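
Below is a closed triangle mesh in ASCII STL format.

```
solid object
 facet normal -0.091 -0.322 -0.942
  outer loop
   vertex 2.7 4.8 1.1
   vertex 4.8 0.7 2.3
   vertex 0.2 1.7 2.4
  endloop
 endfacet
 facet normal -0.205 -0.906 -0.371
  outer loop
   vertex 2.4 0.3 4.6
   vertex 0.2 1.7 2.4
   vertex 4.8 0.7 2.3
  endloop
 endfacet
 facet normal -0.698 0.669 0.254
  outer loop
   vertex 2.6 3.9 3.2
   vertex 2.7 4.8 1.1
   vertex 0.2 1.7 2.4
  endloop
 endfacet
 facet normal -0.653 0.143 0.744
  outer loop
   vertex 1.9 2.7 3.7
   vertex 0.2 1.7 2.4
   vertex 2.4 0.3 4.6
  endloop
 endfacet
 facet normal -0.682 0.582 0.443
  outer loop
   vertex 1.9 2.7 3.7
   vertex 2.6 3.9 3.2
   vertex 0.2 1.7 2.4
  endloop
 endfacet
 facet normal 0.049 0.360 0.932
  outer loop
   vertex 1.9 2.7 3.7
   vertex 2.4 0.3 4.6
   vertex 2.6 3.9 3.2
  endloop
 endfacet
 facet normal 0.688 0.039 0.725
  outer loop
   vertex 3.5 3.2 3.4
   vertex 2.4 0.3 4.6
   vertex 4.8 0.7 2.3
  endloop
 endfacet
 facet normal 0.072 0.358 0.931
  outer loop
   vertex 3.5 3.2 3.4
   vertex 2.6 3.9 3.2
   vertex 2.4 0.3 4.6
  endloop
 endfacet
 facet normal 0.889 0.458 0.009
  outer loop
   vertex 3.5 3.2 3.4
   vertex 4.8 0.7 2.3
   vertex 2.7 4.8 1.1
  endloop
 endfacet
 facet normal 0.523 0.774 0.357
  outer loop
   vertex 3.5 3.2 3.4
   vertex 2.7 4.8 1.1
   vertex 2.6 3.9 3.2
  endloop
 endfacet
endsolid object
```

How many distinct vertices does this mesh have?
7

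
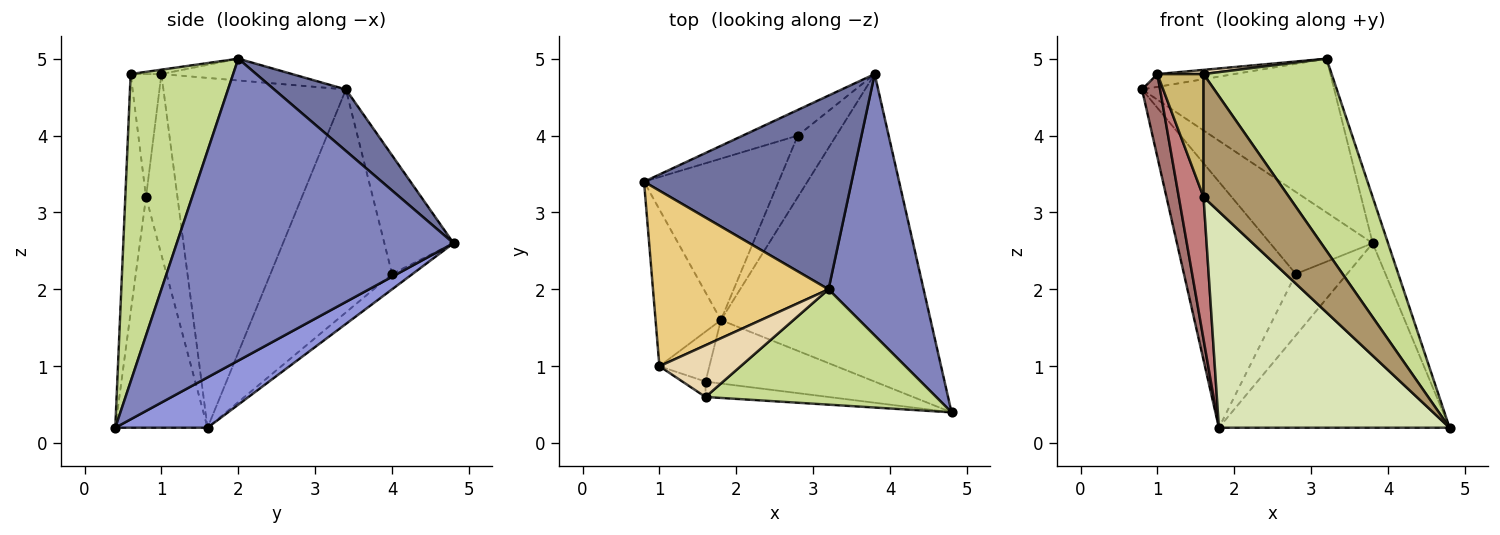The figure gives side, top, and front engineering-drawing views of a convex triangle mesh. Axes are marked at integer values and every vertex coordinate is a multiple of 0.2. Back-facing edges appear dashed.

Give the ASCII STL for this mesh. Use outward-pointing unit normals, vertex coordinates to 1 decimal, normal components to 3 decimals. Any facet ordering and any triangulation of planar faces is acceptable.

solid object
 facet normal 0.226 0.606 0.763
  outer loop
   vertex 3.2 2.0 5.0
   vertex 3.8 4.8 2.6
   vertex 0.8 3.4 4.6
  endloop
 endfacet
 facet normal 0.953 0.053 0.300
  outer loop
   vertex 3.2 2.0 5.0
   vertex 4.8 0.4 0.2
   vertex 3.8 4.8 2.6
  endloop
 endfacet
 facet normal 0.202 0.504 -0.840
  outer loop
   vertex 1.8 1.6 0.2
   vertex 3.8 4.8 2.6
   vertex 4.8 0.4 0.2
  endloop
 endfacet
 facet normal -0.542 0.802 -0.251
  outer loop
   vertex 2.8 4.0 2.2
   vertex 0.8 3.4 4.6
   vertex 3.8 4.8 2.6
  endloop
 endfacet
 facet normal -0.673 0.619 -0.406
  outer loop
   vertex 2.8 4.0 2.2
   vertex 1.8 1.6 0.2
   vertex 0.8 3.4 4.6
  endloop
 endfacet
 facet normal -0.272 0.680 -0.680
  outer loop
   vertex 2.8 4.0 2.2
   vertex 3.8 4.8 2.6
   vertex 1.8 1.6 0.2
  endloop
 endfacet
 facet normal 0.566 -0.707 0.424
  outer loop
   vertex 1.6 0.6 4.8
   vertex 4.8 0.4 0.2
   vertex 3.2 2.0 5.0
  endloop
 endfacet
 facet normal -0.358 -0.896 -0.263
  outer loop
   vertex 1.6 0.8 3.2
   vertex 1.8 1.6 0.2
   vertex 4.8 0.4 0.2
  endloop
 endfacet
 facet normal -0.234 -0.965 -0.121
  outer loop
   vertex 1.6 0.8 3.2
   vertex 4.8 0.4 0.2
   vertex 1.6 0.6 4.8
  endloop
 endfacet
 facet normal -0.552 -0.828 -0.103
  outer loop
   vertex 1.0 1.0 4.8
   vertex 1.6 0.8 3.2
   vertex 1.6 0.6 4.8
  endloop
 endfacet
 facet normal -0.123 0.072 0.990
  outer loop
   vertex 1.0 1.0 4.8
   vertex 3.2 2.0 5.0
   vertex 0.8 3.4 4.6
  endloop
 endfacet
 facet normal -0.054 -0.081 0.995
  outer loop
   vertex 1.0 1.0 4.8
   vertex 1.6 0.6 4.8
   vertex 3.2 2.0 5.0
  endloop
 endfacet
 facet normal -0.978 -0.097 -0.183
  outer loop
   vertex 1.0 1.0 4.8
   vertex 0.8 3.4 4.6
   vertex 1.8 1.6 0.2
  endloop
 endfacet
 facet normal -0.768 -0.604 -0.212
  outer loop
   vertex 1.0 1.0 4.8
   vertex 1.8 1.6 0.2
   vertex 1.6 0.8 3.2
  endloop
 endfacet
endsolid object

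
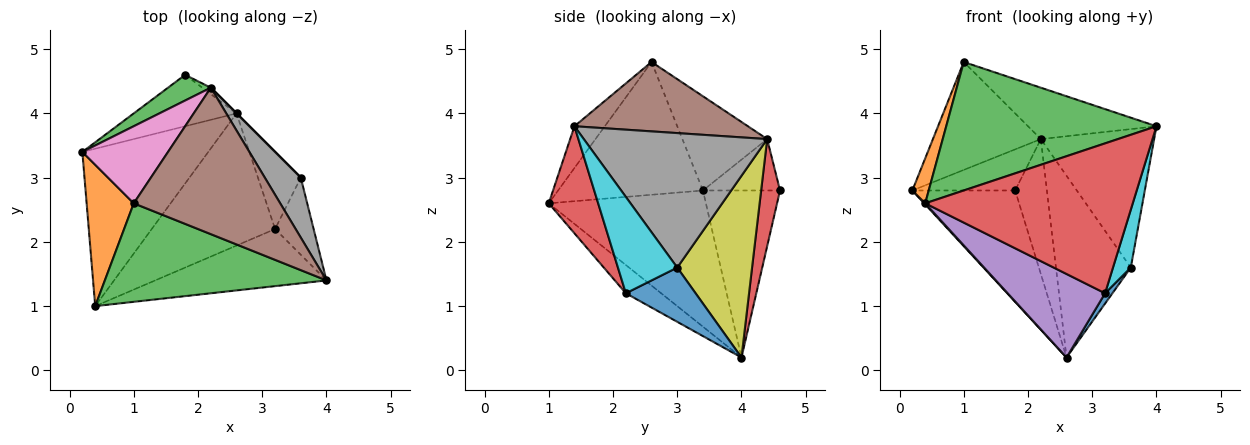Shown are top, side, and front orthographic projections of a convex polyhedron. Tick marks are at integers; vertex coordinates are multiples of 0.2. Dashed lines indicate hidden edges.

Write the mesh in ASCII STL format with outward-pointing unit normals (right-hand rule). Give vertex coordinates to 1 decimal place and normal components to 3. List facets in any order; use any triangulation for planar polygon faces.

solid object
 facet normal -0.734 -0.005 -0.679
  outer loop
   vertex 2.6 4.0 0.2
   vertex 0.4 1.0 2.6
   vertex 0.2 3.4 2.8
  endloop
 endfacet
 facet normal -0.937 -0.106 0.333
  outer loop
   vertex 1.0 2.6 4.8
   vertex 0.2 3.4 2.8
   vertex 0.4 1.0 2.6
  endloop
 endfacet
 facet normal -0.114 -0.788 0.604
  outer loop
   vertex 1.0 2.6 4.8
   vertex 0.4 1.0 2.6
   vertex 4.0 1.4 3.8
  endloop
 endfacet
 facet normal 0.217 -0.912 -0.347
  outer loop
   vertex 3.2 2.2 1.2
   vertex 4.0 1.4 3.8
   vertex 0.4 1.0 2.6
  endloop
 endfacet
 facet normal -0.190 -0.524 -0.830
  outer loop
   vertex 3.2 2.2 1.2
   vertex 0.4 1.0 2.6
   vertex 2.6 4.0 0.2
  endloop
 endfacet
 facet normal 0.408 0.302 0.861
  outer loop
   vertex 2.2 4.4 3.6
   vertex 1.0 2.6 4.8
   vertex 4.0 1.4 3.8
  endloop
 endfacet
 facet normal -0.539 0.686 0.490
  outer loop
   vertex 2.2 4.4 3.6
   vertex 0.2 3.4 2.8
   vertex 1.0 2.6 4.8
  endloop
 endfacet
 facet normal 0.830 0.513 0.222
  outer loop
   vertex 3.6 3.0 1.6
   vertex 2.2 4.4 3.6
   vertex 4.0 1.4 3.8
  endloop
 endfacet
 facet normal 0.707 0.707 0.000
  outer loop
   vertex 3.6 3.0 1.6
   vertex 2.6 4.0 0.2
   vertex 2.2 4.4 3.6
  endloop
 endfacet
 facet normal 0.894 -0.268 -0.358
  outer loop
   vertex 3.6 3.0 1.6
   vertex 4.0 1.4 3.8
   vertex 3.2 2.2 1.2
  endloop
 endfacet
 facet normal 0.782 -0.082 -0.618
  outer loop
   vertex 3.6 3.0 1.6
   vertex 3.2 2.2 1.2
   vertex 2.6 4.0 0.2
  endloop
 endfacet
 facet normal -0.563 0.750 -0.346
  outer loop
   vertex 1.8 4.6 2.8
   vertex 2.6 4.0 0.2
   vertex 0.2 3.4 2.8
  endloop
 endfacet
 facet normal -0.537 0.716 0.447
  outer loop
   vertex 1.8 4.6 2.8
   vertex 0.2 3.4 2.8
   vertex 2.2 4.4 3.6
  endloop
 endfacet
 facet normal 0.511 0.859 -0.041
  outer loop
   vertex 1.8 4.6 2.8
   vertex 2.2 4.4 3.6
   vertex 2.6 4.0 0.2
  endloop
 endfacet
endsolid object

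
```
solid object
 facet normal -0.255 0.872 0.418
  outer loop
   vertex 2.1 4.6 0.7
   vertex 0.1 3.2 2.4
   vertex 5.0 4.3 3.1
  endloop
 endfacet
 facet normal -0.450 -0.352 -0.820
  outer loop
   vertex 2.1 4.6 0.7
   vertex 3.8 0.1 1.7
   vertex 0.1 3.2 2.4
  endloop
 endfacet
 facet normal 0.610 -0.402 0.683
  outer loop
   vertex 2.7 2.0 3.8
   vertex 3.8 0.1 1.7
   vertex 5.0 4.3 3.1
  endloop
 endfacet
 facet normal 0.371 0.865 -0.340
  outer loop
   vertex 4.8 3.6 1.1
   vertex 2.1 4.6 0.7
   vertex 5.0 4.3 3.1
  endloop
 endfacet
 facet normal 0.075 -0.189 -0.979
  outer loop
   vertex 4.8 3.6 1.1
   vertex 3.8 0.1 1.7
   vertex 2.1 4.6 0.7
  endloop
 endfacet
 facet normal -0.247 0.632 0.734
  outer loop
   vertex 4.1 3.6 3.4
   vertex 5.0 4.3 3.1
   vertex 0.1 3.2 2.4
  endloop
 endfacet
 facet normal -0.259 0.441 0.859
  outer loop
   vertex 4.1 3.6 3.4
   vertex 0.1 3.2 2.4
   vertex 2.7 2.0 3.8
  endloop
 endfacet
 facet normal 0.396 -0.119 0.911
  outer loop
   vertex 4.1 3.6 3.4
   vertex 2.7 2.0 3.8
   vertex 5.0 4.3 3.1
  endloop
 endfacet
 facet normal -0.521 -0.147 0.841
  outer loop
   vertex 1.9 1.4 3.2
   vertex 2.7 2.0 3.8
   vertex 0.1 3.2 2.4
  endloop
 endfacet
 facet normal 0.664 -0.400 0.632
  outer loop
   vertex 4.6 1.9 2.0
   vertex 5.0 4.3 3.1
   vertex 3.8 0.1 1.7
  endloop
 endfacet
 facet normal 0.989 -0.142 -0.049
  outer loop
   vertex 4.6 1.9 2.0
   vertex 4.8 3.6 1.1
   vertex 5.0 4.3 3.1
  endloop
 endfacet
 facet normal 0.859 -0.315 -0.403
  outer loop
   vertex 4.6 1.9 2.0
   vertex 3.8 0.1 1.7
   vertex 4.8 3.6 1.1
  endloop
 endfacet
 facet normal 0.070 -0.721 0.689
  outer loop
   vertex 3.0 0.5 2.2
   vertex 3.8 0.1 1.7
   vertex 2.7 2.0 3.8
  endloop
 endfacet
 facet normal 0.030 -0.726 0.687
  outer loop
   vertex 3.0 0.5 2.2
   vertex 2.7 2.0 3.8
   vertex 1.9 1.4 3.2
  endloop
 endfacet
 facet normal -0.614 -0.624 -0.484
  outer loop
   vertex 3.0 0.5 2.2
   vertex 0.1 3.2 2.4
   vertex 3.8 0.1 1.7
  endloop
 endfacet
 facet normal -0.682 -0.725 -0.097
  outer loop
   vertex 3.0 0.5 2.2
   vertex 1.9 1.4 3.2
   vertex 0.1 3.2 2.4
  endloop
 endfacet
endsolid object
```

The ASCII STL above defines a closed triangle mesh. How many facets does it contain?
16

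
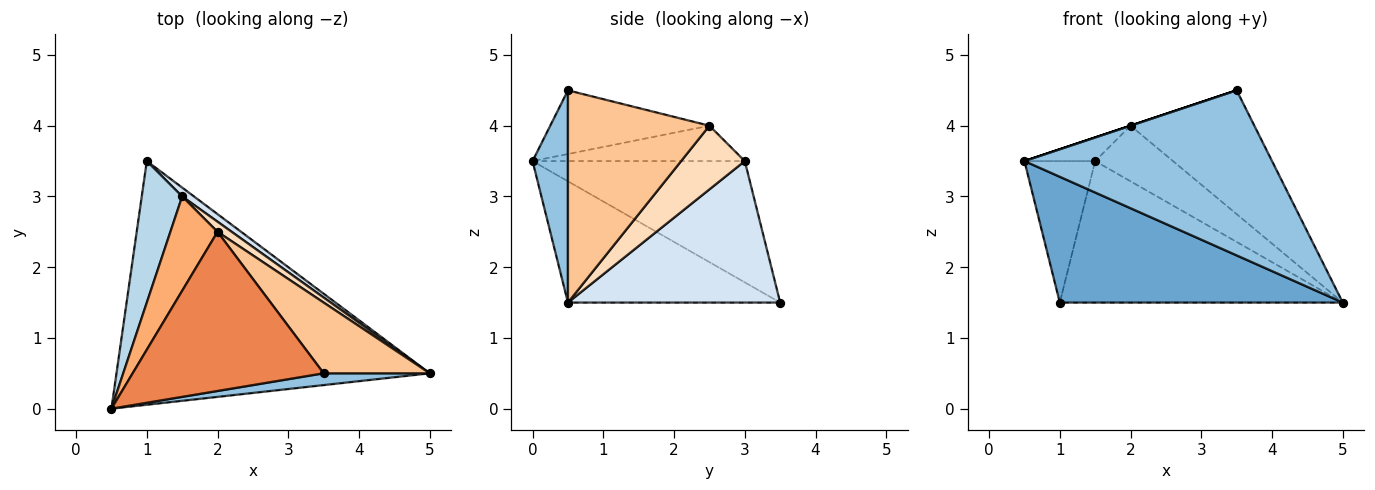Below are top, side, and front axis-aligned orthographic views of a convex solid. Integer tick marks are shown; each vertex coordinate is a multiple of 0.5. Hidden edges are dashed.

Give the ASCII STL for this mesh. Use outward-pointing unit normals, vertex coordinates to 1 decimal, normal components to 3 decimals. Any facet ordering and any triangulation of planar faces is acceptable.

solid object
 facet normal -0.325 -0.434 -0.840
  outer loop
   vertex 1.0 3.5 1.5
   vertex 5.0 0.5 1.5
   vertex 0.5 0.0 3.5
  endloop
 endfacet
 facet normal 0.141 -0.987 0.071
  outer loop
   vertex 3.5 0.5 4.5
   vertex 0.5 0.0 3.5
   vertex 5.0 0.5 1.5
  endloop
 endfacet
 facet normal -0.905 0.302 0.302
  outer loop
   vertex 1.5 3.0 3.5
   vertex 1.0 3.5 1.5
   vertex 0.5 0.0 3.5
  endloop
 endfacet
 facet normal 0.599 0.799 0.050
  outer loop
   vertex 1.5 3.0 3.5
   vertex 5.0 0.5 1.5
   vertex 1.0 3.5 1.5
  endloop
 endfacet
 facet normal -0.316 0.000 0.949
  outer loop
   vertex 2.0 2.5 4.0
   vertex 0.5 0.0 3.5
   vertex 3.5 0.5 4.5
  endloop
 endfacet
 facet normal -0.588 0.196 0.784
  outer loop
   vertex 2.0 2.5 4.0
   vertex 1.5 3.0 3.5
   vertex 0.5 0.0 3.5
  endloop
 endfacet
 facet normal 0.704 0.616 0.352
  outer loop
   vertex 2.0 2.5 4.0
   vertex 3.5 0.5 4.5
   vertex 5.0 0.5 1.5
  endloop
 endfacet
 facet normal 0.627 0.766 0.139
  outer loop
   vertex 2.0 2.5 4.0
   vertex 5.0 0.5 1.5
   vertex 1.5 3.0 3.5
  endloop
 endfacet
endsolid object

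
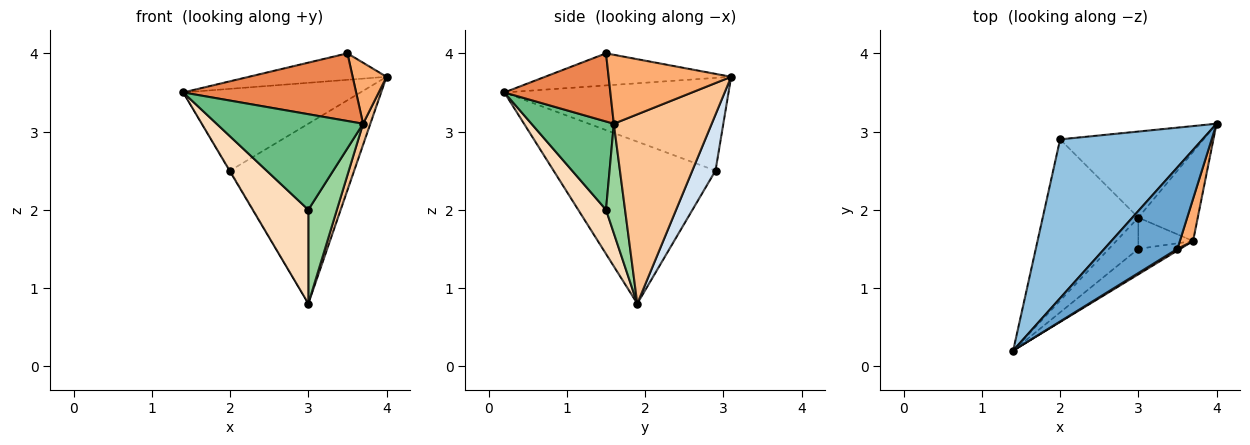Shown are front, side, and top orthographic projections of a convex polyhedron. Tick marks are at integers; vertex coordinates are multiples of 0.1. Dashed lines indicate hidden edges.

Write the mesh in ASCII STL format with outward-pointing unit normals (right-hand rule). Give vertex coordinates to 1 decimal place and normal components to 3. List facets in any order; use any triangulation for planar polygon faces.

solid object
 facet normal -0.385 0.285 0.878
  outer loop
   vertex 3.5 1.5 4.0
   vertex 4.0 3.1 3.7
   vertex 1.4 0.2 3.5
  endloop
 endfacet
 facet normal -0.501 0.396 0.769
  outer loop
   vertex 2.0 2.9 2.5
   vertex 1.4 0.2 3.5
   vertex 4.0 3.1 3.7
  endloop
 endfacet
 facet normal -0.861 0.003 -0.508
  outer loop
   vertex 2.0 2.9 2.5
   vertex 3.0 1.9 0.8
   vertex 1.4 0.2 3.5
  endloop
 endfacet
 facet normal 0.166 0.890 -0.425
  outer loop
   vertex 2.0 2.9 2.5
   vertex 4.0 3.1 3.7
   vertex 3.0 1.9 0.8
  endloop
 endfacet
 facet normal 0.523 -0.852 0.021
  outer loop
   vertex 3.7 1.6 3.1
   vertex 3.5 1.5 4.0
   vertex 1.4 0.2 3.5
  endloop
 endfacet
 facet normal 0.948 -0.262 0.181
  outer loop
   vertex 3.7 1.6 3.1
   vertex 4.0 3.1 3.7
   vertex 3.5 1.5 4.0
  endloop
 endfacet
 facet normal 0.952 -0.071 -0.299
  outer loop
   vertex 3.7 1.6 3.1
   vertex 3.0 1.9 0.8
   vertex 4.0 3.1 3.7
  endloop
 endfacet
 facet normal 0.429 -0.857 -0.286
  outer loop
   vertex 3.0 1.5 2.0
   vertex 1.4 0.2 3.5
   vertex 3.0 1.9 0.8
  endloop
 endfacet
 facet normal 0.477 -0.849 -0.227
  outer loop
   vertex 3.0 1.5 2.0
   vertex 3.7 1.6 3.1
   vertex 1.4 0.2 3.5
  endloop
 endfacet
 facet normal 0.535 -0.802 -0.267
  outer loop
   vertex 3.0 1.5 2.0
   vertex 3.0 1.9 0.8
   vertex 3.7 1.6 3.1
  endloop
 endfacet
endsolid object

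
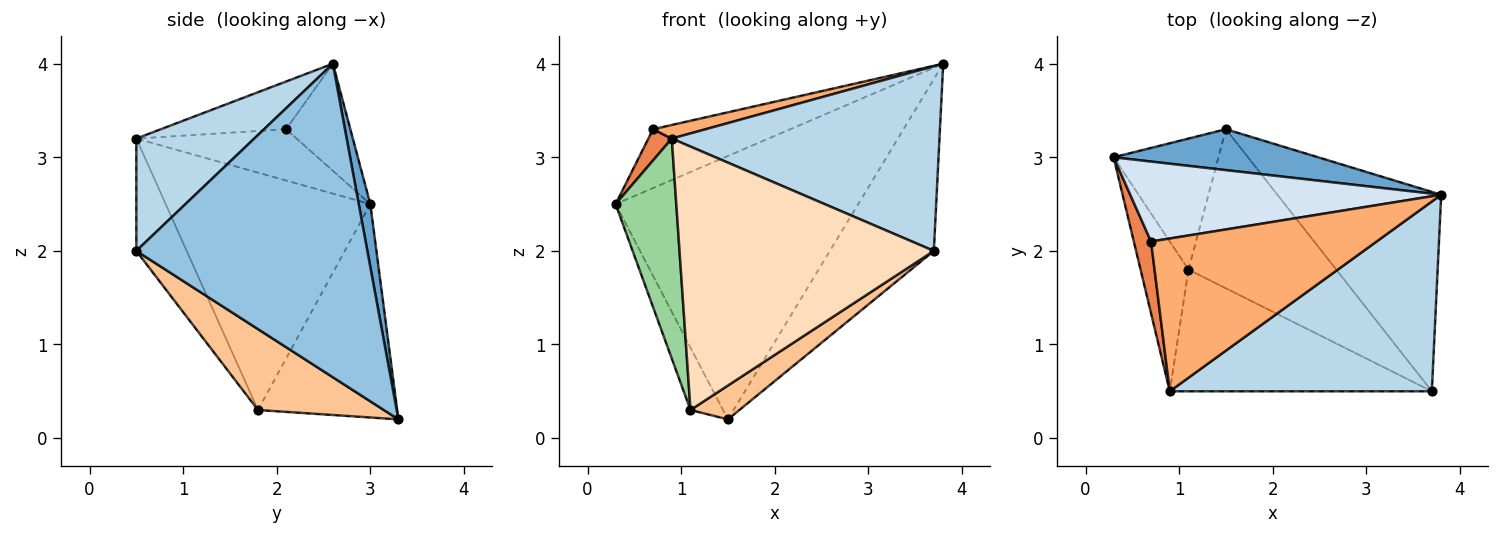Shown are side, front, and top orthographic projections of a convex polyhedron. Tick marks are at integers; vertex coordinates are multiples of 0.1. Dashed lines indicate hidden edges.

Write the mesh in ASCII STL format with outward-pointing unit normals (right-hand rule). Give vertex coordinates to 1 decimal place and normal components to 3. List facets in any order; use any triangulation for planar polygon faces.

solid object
 facet normal 0.047 0.987 0.153
  outer loop
   vertex 1.5 3.3 0.2
   vertex 0.3 3.0 2.5
   vertex 3.8 2.6 4.0
  endloop
 endfacet
 facet normal 0.823 0.370 -0.430
  outer loop
   vertex 1.5 3.3 0.2
   vertex 3.8 2.6 4.0
   vertex 3.7 0.5 2.0
  endloop
 endfacet
 facet normal 0.294 -0.667 0.685
  outer loop
   vertex 0.9 0.5 3.2
   vertex 3.7 0.5 2.0
   vertex 3.8 2.6 4.0
  endloop
 endfacet
 facet normal -0.267 0.571 0.776
  outer loop
   vertex 0.7 2.1 3.3
   vertex 3.8 2.6 4.0
   vertex 0.3 3.0 2.5
  endloop
 endfacet
 facet normal -0.939 -0.137 0.315
  outer loop
   vertex 0.7 2.1 3.3
   vertex 0.3 3.0 2.5
   vertex 0.9 0.5 3.2
  endloop
 endfacet
 facet normal -0.206 -0.087 0.975
  outer loop
   vertex 0.7 2.1 3.3
   vertex 0.9 0.5 3.2
   vertex 3.8 2.6 4.0
  endloop
 endfacet
 facet normal 0.472 -0.183 -0.862
  outer loop
   vertex 1.1 1.8 0.3
   vertex 1.5 3.3 0.2
   vertex 3.7 0.5 2.0
  endloop
 endfacet
 facet normal -0.177 -0.894 -0.413
  outer loop
   vertex 1.1 1.8 0.3
   vertex 3.7 0.5 2.0
   vertex 0.9 0.5 3.2
  endloop
 endfacet
 facet normal -0.878 0.205 -0.431
  outer loop
   vertex 1.1 1.8 0.3
   vertex 0.3 3.0 2.5
   vertex 1.5 3.3 0.2
  endloop
 endfacet
 facet normal -0.941 -0.279 -0.190
  outer loop
   vertex 1.1 1.8 0.3
   vertex 0.9 0.5 3.2
   vertex 0.3 3.0 2.5
  endloop
 endfacet
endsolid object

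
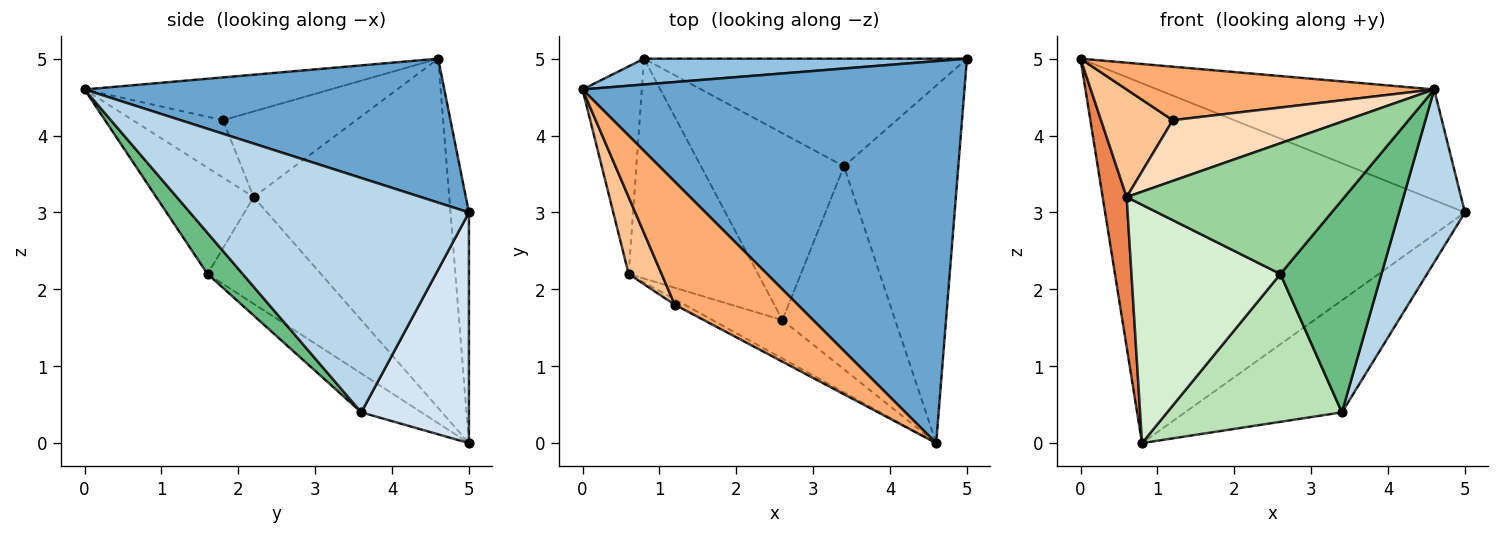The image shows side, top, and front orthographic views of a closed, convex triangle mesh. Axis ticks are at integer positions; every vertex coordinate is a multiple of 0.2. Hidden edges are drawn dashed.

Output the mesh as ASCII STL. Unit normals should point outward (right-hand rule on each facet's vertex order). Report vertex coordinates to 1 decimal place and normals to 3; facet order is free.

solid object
 facet normal 0.340 0.262 0.903
  outer loop
   vertex 4.6 0.0 4.6
   vertex 5.0 5.0 3.0
   vertex 0.0 4.6 5.0
  endloop
 endfacet
 facet normal -0.051 0.996 0.072
  outer loop
   vertex 0.8 5.0 0.0
   vertex 0.0 4.6 5.0
   vertex 5.0 5.0 3.0
  endloop
 endfacet
 facet normal 0.879 -0.208 -0.429
  outer loop
   vertex 3.4 3.6 0.4
   vertex 5.0 5.0 3.0
   vertex 4.6 0.0 4.6
  endloop
 endfacet
 facet normal 0.444 0.646 -0.621
  outer loop
   vertex 3.4 3.6 0.4
   vertex 0.8 5.0 0.0
   vertex 5.0 5.0 3.0
  endloop
 endfacet
 facet normal -0.979 -0.120 -0.166
  outer loop
   vertex 0.6 2.2 3.2
   vertex 0.0 4.6 5.0
   vertex 0.8 5.0 0.0
  endloop
 endfacet
 facet normal -0.304 -0.380 0.874
  outer loop
   vertex 1.2 1.8 4.2
   vertex 4.6 0.0 4.6
   vertex 0.0 4.6 5.0
  endloop
 endfacet
 facet normal -0.834 -0.449 0.321
  outer loop
   vertex 1.2 1.8 4.2
   vertex 0.0 4.6 5.0
   vertex 0.6 2.2 3.2
  endloop
 endfacet
 facet normal -0.459 -0.885 -0.078
  outer loop
   vertex 1.2 1.8 4.2
   vertex 0.6 2.2 3.2
   vertex 4.6 0.0 4.6
  endloop
 endfacet
 facet normal 0.244 -0.701 -0.670
  outer loop
   vertex 2.6 1.6 2.2
   vertex 3.4 3.6 0.4
   vertex 4.6 0.0 4.6
  endloop
 endfacet
 facet normal -0.394 -0.882 -0.259
  outer loop
   vertex 2.6 1.6 2.2
   vertex 4.6 0.0 4.6
   vertex 0.6 2.2 3.2
  endloop
 endfacet
 facet normal -0.209 -0.607 -0.767
  outer loop
   vertex 2.6 1.6 2.2
   vertex 0.8 5.0 0.0
   vertex 3.4 3.6 0.4
  endloop
 endfacet
 facet normal -0.488 -0.641 -0.592
  outer loop
   vertex 2.6 1.6 2.2
   vertex 0.6 2.2 3.2
   vertex 0.8 5.0 0.0
  endloop
 endfacet
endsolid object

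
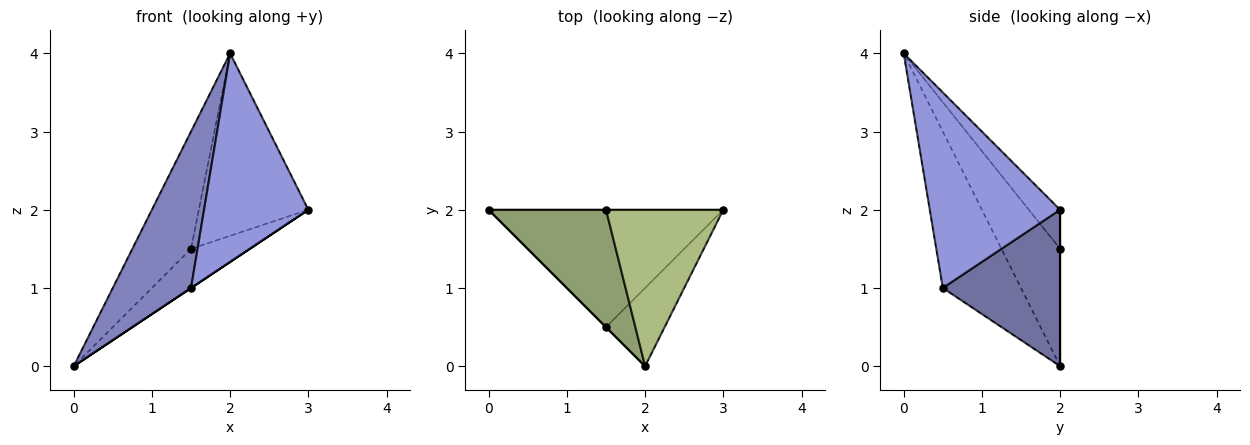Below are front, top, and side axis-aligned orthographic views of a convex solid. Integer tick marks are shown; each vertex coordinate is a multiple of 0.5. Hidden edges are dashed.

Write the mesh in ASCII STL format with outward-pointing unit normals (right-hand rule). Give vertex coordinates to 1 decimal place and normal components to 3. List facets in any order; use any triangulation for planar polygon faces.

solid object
 facet normal 0.555 0.000 -0.832
  outer loop
   vertex 1.5 0.5 1.0
   vertex 0.0 2.0 0.0
   vertex 3.0 2.0 2.0
  endloop
 endfacet
 facet normal -0.707 -0.707 0.000
  outer loop
   vertex 1.5 0.5 1.0
   vertex 2.0 0.0 4.0
   vertex 0.0 2.0 0.0
  endloop
 endfacet
 facet normal 0.760 -0.608 -0.228
  outer loop
   vertex 1.5 0.5 1.0
   vertex 3.0 2.0 2.0
   vertex 2.0 0.0 4.0
  endloop
 endfacet
 facet normal 0.000 1.000 0.000
  outer loop
   vertex 1.5 2.0 1.5
   vertex 3.0 2.0 2.0
   vertex 0.0 2.0 0.0
  endloop
 endfacet
 facet normal -0.577 0.577 0.577
  outer loop
   vertex 1.5 2.0 1.5
   vertex 0.0 2.0 0.0
   vertex 2.0 0.0 4.0
  endloop
 endfacet
 facet normal -0.212 0.742 0.636
  outer loop
   vertex 1.5 2.0 1.5
   vertex 2.0 0.0 4.0
   vertex 3.0 2.0 2.0
  endloop
 endfacet
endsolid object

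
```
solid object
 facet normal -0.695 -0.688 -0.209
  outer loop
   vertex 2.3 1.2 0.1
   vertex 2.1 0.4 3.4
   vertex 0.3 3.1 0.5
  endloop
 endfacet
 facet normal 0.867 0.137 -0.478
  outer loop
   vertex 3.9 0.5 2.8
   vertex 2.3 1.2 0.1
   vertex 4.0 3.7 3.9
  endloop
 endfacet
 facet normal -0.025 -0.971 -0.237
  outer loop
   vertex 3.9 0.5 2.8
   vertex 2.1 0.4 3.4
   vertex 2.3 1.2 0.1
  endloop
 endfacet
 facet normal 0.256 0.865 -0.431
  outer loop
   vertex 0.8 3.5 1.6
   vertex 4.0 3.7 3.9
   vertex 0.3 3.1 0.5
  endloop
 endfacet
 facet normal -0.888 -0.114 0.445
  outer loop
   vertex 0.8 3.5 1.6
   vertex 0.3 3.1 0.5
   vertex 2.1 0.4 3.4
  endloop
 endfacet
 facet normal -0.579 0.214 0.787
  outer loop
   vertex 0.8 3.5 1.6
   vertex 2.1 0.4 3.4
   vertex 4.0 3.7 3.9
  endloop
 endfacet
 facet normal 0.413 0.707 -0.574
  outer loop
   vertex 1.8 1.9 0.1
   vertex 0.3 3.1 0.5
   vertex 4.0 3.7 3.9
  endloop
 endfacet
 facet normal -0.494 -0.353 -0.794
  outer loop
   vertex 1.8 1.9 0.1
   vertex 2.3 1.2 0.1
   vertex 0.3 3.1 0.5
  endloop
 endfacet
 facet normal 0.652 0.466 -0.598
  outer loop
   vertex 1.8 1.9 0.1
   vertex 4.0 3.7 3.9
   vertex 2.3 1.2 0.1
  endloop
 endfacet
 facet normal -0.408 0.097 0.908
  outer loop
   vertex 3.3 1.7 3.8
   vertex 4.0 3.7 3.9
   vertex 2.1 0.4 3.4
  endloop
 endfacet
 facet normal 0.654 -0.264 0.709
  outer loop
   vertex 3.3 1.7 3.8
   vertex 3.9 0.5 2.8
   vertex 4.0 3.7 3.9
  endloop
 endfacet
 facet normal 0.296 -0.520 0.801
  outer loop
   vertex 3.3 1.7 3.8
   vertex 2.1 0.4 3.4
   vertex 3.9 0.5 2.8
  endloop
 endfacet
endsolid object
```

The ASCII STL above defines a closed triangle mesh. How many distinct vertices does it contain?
8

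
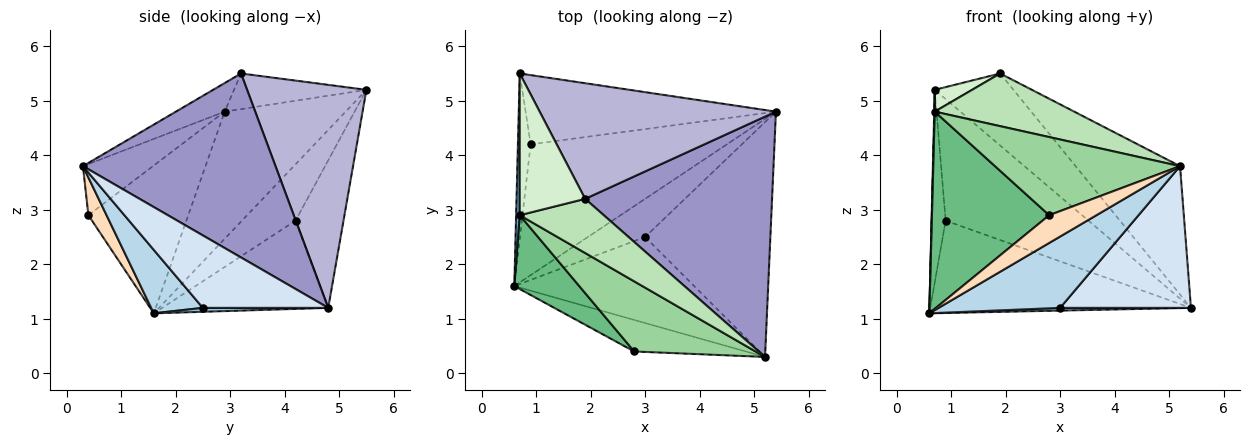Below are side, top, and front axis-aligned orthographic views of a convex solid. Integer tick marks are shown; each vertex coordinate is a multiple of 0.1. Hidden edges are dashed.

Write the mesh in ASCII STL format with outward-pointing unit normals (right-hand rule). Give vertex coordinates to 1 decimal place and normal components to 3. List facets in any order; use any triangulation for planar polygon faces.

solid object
 facet normal -1.000 -0.004 0.029
  outer loop
   vertex 0.7 2.9 4.8
   vertex 0.7 5.5 5.2
   vertex 0.6 1.6 1.1
  endloop
 endfacet
 facet normal 0.068 -0.071 -0.995
  outer loop
   vertex 3.0 2.5 1.2
   vertex 0.6 1.6 1.1
   vertex 5.4 4.8 1.2
  endloop
 endfacet
 facet normal 0.262 -0.616 -0.743
  outer loop
   vertex 3.0 2.5 1.2
   vertex 5.2 0.3 3.8
   vertex 0.6 1.6 1.1
  endloop
 endfacet
 facet normal 0.444 -0.463 -0.767
  outer loop
   vertex 3.0 2.5 1.2
   vertex 5.4 4.8 1.2
   vertex 5.2 0.3 3.8
  endloop
 endfacet
 facet normal -0.345 0.541 -0.767
  outer loop
   vertex 0.9 4.2 2.8
   vertex 5.4 4.8 1.2
   vertex 0.6 1.6 1.1
  endloop
 endfacet
 facet normal -0.945 0.249 -0.213
  outer loop
   vertex 0.9 4.2 2.8
   vertex 0.6 1.6 1.1
   vertex 0.7 5.5 5.2
  endloop
 endfacet
 facet normal -0.280 0.834 -0.475
  outer loop
   vertex 0.9 4.2 2.8
   vertex 0.7 5.5 5.2
   vertex 5.4 4.8 1.2
  endloop
 endfacet
 facet normal 0.246 -0.640 -0.728
  outer loop
   vertex 2.8 0.4 2.9
   vertex 0.6 1.6 1.1
   vertex 5.2 0.3 3.8
  endloop
 endfacet
 facet normal -0.624 -0.732 0.274
  outer loop
   vertex 2.8 0.4 2.9
   vertex 0.7 2.9 4.8
   vertex 0.6 1.6 1.1
  endloop
 endfacet
 facet normal -0.271 -0.716 0.643
  outer loop
   vertex 2.8 0.4 2.9
   vertex 5.2 0.3 3.8
   vertex 0.7 2.9 4.8
  endloop
 endfacet
 facet normal -0.237 -0.678 0.696
  outer loop
   vertex 1.9 3.2 5.5
   vertex 0.7 2.9 4.8
   vertex 5.2 0.3 3.8
  endloop
 endfacet
 facet normal -0.474 -0.134 0.870
  outer loop
   vertex 1.9 3.2 5.5
   vertex 0.7 5.5 5.2
   vertex 0.7 2.9 4.8
  endloop
 endfacet
 facet normal 0.656 0.356 0.666
  outer loop
   vertex 1.9 3.2 5.5
   vertex 5.2 0.3 3.8
   vertex 5.4 4.8 1.2
  endloop
 endfacet
 facet normal 0.625 0.413 0.662
  outer loop
   vertex 1.9 3.2 5.5
   vertex 5.4 4.8 1.2
   vertex 0.7 5.5 5.2
  endloop
 endfacet
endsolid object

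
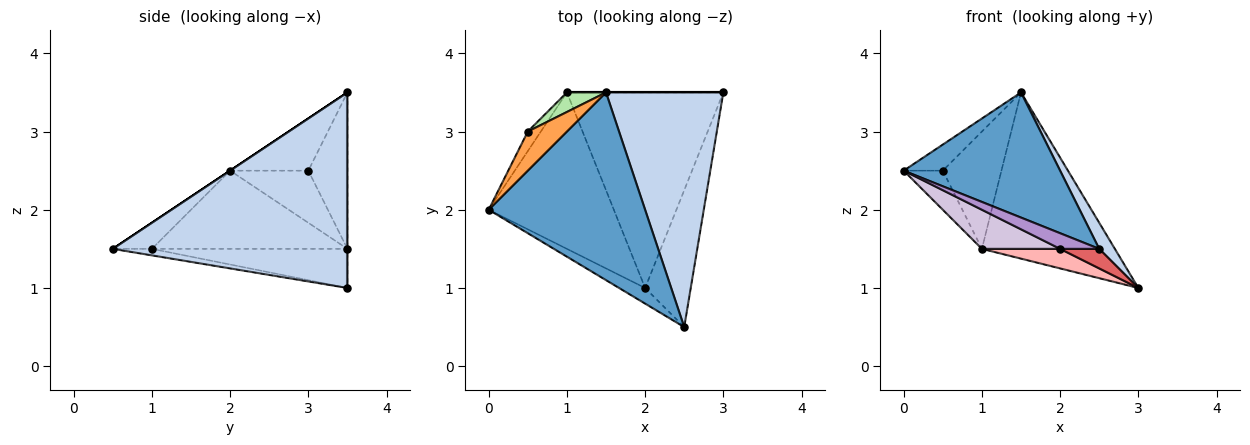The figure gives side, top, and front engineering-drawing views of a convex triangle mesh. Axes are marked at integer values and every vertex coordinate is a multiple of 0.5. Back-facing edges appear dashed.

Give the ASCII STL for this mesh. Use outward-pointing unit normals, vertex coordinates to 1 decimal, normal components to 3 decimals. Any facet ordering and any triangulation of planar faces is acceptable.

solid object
 facet normal 0.000 -0.555 0.832
  outer loop
   vertex 1.5 3.5 3.5
   vertex 0.0 2.0 2.5
   vertex 2.5 0.5 1.5
  endloop
 endfacet
 facet normal 0.856 -0.057 0.514
  outer loop
   vertex 1.5 3.5 3.5
   vertex 2.5 0.5 1.5
   vertex 3.0 3.5 1.0
  endloop
 endfacet
 facet normal -0.743 0.371 0.557
  outer loop
   vertex 0.5 3.0 2.5
   vertex 0.0 2.0 2.5
   vertex 1.5 3.5 3.5
  endloop
 endfacet
 facet normal -0.873 0.436 -0.218
  outer loop
   vertex 1.0 3.5 1.5
   vertex 0.0 2.0 2.5
   vertex 0.5 3.0 2.5
  endloop
 endfacet
 facet normal 0.000 1.000 0.000
  outer loop
   vertex 1.0 3.5 1.5
   vertex 1.5 3.5 3.5
   vertex 3.0 3.5 1.0
  endloop
 endfacet
 facet normal -0.549 0.824 0.137
  outer loop
   vertex 1.0 3.5 1.5
   vertex 0.5 3.0 2.5
   vertex 1.5 3.5 3.5
  endloop
 endfacet
 facet normal -0.140 -0.140 -0.980
  outer loop
   vertex 2.0 1.0 1.5
   vertex 3.0 3.5 1.0
   vertex 2.5 0.5 1.5
  endloop
 endfacet
 facet normal -0.241 -0.097 -0.966
  outer loop
   vertex 2.0 1.0 1.5
   vertex 1.0 3.5 1.5
   vertex 3.0 3.5 1.0
  endloop
 endfacet
 facet normal -0.577 -0.577 -0.577
  outer loop
   vertex 2.0 1.0 1.5
   vertex 2.5 0.5 1.5
   vertex 0.0 2.0 2.5
  endloop
 endfacet
 facet normal -0.518 -0.207 -0.830
  outer loop
   vertex 2.0 1.0 1.5
   vertex 0.0 2.0 2.5
   vertex 1.0 3.5 1.5
  endloop
 endfacet
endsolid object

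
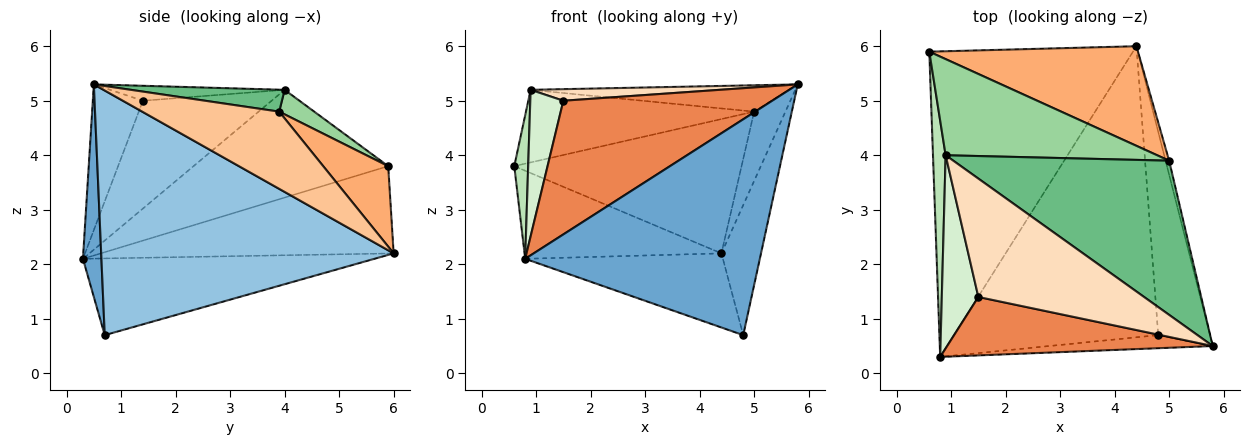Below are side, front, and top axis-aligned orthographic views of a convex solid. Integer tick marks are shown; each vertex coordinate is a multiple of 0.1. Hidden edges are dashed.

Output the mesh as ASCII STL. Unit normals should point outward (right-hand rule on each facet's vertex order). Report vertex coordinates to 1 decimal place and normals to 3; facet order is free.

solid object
 facet normal 0.078 -0.995 -0.060
  outer loop
   vertex 4.8 0.7 0.7
   vertex 5.8 0.5 5.3
   vertex 0.8 0.3 2.1
  endloop
 endfacet
 facet normal 0.970 0.131 -0.205
  outer loop
   vertex 4.4 6.0 2.2
   vertex 5.8 0.5 5.3
   vertex 4.8 0.7 0.7
  endloop
 endfacet
 facet normal -0.381 0.256 -0.888
  outer loop
   vertex 4.4 6.0 2.2
   vertex 0.8 0.3 2.1
   vertex 0.6 5.9 3.8
  endloop
 endfacet
 facet normal -0.342 0.232 -0.911
  outer loop
   vertex 4.4 6.0 2.2
   vertex 4.8 0.7 0.7
   vertex 0.8 0.3 2.1
  endloop
 endfacet
 facet normal -0.215 -0.895 0.391
  outer loop
   vertex 1.5 1.4 5.0
   vertex 0.8 0.3 2.1
   vertex 5.8 0.5 5.3
  endloop
 endfacet
 facet normal 0.224 0.783 0.581
  outer loop
   vertex 5.0 3.9 4.8
   vertex 4.4 6.0 2.2
   vertex 0.6 5.9 3.8
  endloop
 endfacet
 facet normal 0.974 0.223 -0.045
  outer loop
   vertex 5.0 3.9 4.8
   vertex 5.8 0.5 5.3
   vertex 4.4 6.0 2.2
  endloop
 endfacet
 facet normal -0.089 -0.097 0.991
  outer loop
   vertex 0.9 4.0 5.2
   vertex 1.5 1.4 5.0
   vertex 5.8 0.5 5.3
  endloop
 endfacet
 facet normal 0.100 0.168 0.981
  outer loop
   vertex 0.9 4.0 5.2
   vertex 5.8 0.5 5.3
   vertex 5.0 3.9 4.8
  endloop
 endfacet
 facet normal 0.092 0.600 0.795
  outer loop
   vertex 0.9 4.0 5.2
   vertex 5.0 3.9 4.8
   vertex 0.6 5.9 3.8
  endloop
 endfacet
 facet normal -0.991 -0.071 0.116
  outer loop
   vertex 0.9 4.0 5.2
   vertex 0.6 5.9 3.8
   vertex 0.8 0.3 2.1
  endloop
 endfacet
 facet normal -0.920 -0.236 0.312
  outer loop
   vertex 0.9 4.0 5.2
   vertex 0.8 0.3 2.1
   vertex 1.5 1.4 5.0
  endloop
 endfacet
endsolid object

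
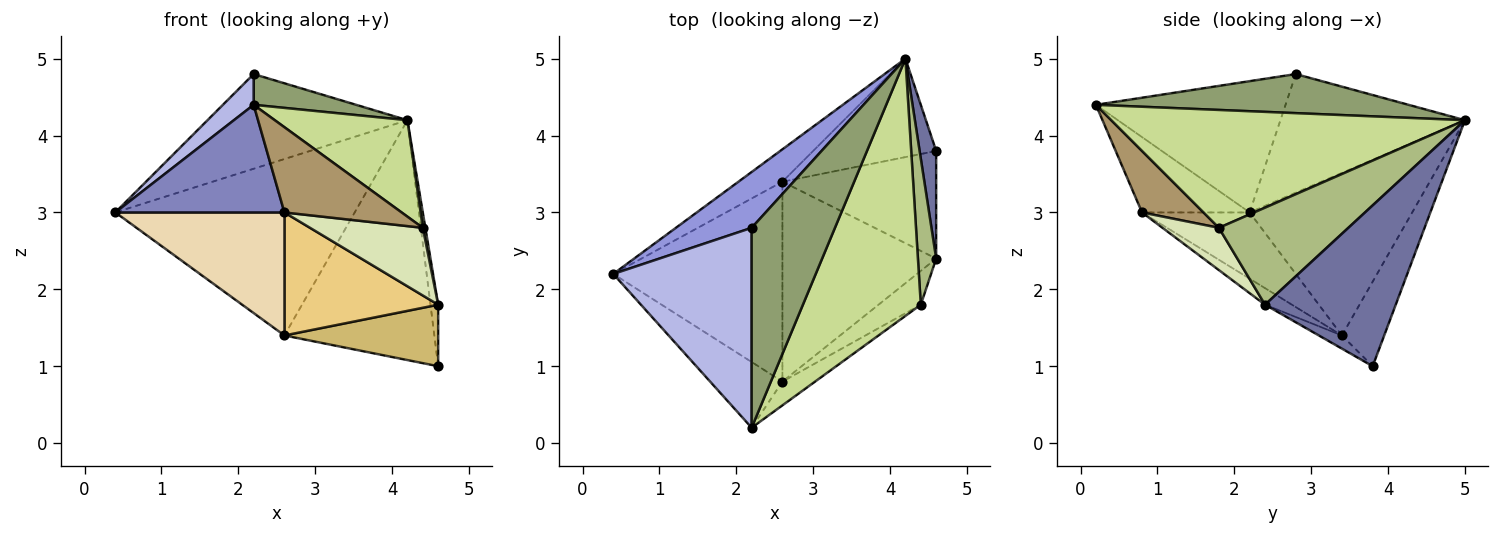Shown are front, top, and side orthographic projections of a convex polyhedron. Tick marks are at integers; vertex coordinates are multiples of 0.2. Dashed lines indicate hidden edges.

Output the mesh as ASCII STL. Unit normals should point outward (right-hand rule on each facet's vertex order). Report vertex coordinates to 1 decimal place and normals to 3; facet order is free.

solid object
 facet normal 0.993 0.058 0.102
  outer loop
   vertex 4.6 3.8 1.0
   vertex 4.2 5.0 4.2
   vertex 4.6 2.4 1.8
  endloop
 endfacet
 facet normal -0.477 -0.750 -0.458
  outer loop
   vertex 2.6 0.8 3.0
   vertex 2.2 0.2 4.4
   vertex 0.4 2.2 3.0
  endloop
 endfacet
 facet normal -0.622 0.674 0.398
  outer loop
   vertex 2.2 2.8 4.8
   vertex 4.2 5.0 4.2
   vertex 0.4 2.2 3.0
  endloop
 endfacet
 facet normal -0.684 -0.111 0.721
  outer loop
   vertex 2.2 2.8 4.8
   vertex 0.4 2.2 3.0
   vertex 2.2 0.2 4.4
  endloop
 endfacet
 facet normal 0.421 -0.138 0.897
  outer loop
   vertex 2.2 2.8 4.8
   vertex 2.2 0.2 4.4
   vertex 4.2 5.0 4.2
  endloop
 endfacet
 facet normal 0.983 -0.019 0.185
  outer loop
   vertex 4.4 1.8 2.8
   vertex 4.6 2.4 1.8
   vertex 4.2 5.0 4.2
  endloop
 endfacet
 facet normal 0.683 -0.256 0.683
  outer loop
   vertex 4.4 1.8 2.8
   vertex 4.2 5.0 4.2
   vertex 2.2 0.2 4.4
  endloop
 endfacet
 facet normal 0.408 -0.816 -0.408
  outer loop
   vertex 4.4 1.8 2.8
   vertex 2.6 0.8 3.0
   vertex 4.6 2.4 1.8
  endloop
 endfacet
 facet normal 0.451 -0.860 -0.240
  outer loop
   vertex 4.4 1.8 2.8
   vertex 2.2 0.2 4.4
   vertex 2.6 0.8 3.0
  endloop
 endfacet
 facet normal -0.074 -0.495 -0.866
  outer loop
   vertex 2.6 3.4 1.4
   vertex 4.6 3.8 1.0
   vertex 4.6 2.4 1.8
  endloop
 endfacet
 facet normal -0.091 -0.522 -0.848
  outer loop
   vertex 2.6 3.4 1.4
   vertex 4.6 2.4 1.8
   vertex 2.6 0.8 3.0
  endloop
 endfacet
 facet normal -0.316 -0.497 -0.808
  outer loop
   vertex 2.6 3.4 1.4
   vertex 2.6 0.8 3.0
   vertex 0.4 2.2 3.0
  endloop
 endfacet
 facet normal -0.555 0.818 -0.150
  outer loop
   vertex 2.6 3.4 1.4
   vertex 0.4 2.2 3.0
   vertex 4.2 5.0 4.2
  endloop
 endfacet
 facet normal -0.252 0.895 -0.367
  outer loop
   vertex 2.6 3.4 1.4
   vertex 4.2 5.0 4.2
   vertex 4.6 3.8 1.0
  endloop
 endfacet
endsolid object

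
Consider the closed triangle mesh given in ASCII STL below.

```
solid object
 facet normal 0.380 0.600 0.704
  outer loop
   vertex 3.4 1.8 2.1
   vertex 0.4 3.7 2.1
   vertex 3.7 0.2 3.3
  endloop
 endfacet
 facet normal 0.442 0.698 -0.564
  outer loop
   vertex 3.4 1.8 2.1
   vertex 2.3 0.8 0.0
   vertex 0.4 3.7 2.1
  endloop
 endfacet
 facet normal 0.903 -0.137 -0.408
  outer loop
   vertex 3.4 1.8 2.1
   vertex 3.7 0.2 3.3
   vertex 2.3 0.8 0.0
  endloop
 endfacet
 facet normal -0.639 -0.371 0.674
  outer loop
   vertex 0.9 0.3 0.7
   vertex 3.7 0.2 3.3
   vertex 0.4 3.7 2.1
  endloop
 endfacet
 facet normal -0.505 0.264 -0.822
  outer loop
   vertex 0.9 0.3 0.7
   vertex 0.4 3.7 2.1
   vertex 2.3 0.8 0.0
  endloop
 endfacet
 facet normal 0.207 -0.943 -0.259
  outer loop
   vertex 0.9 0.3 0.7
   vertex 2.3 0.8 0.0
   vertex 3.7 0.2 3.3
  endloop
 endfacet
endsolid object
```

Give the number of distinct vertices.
5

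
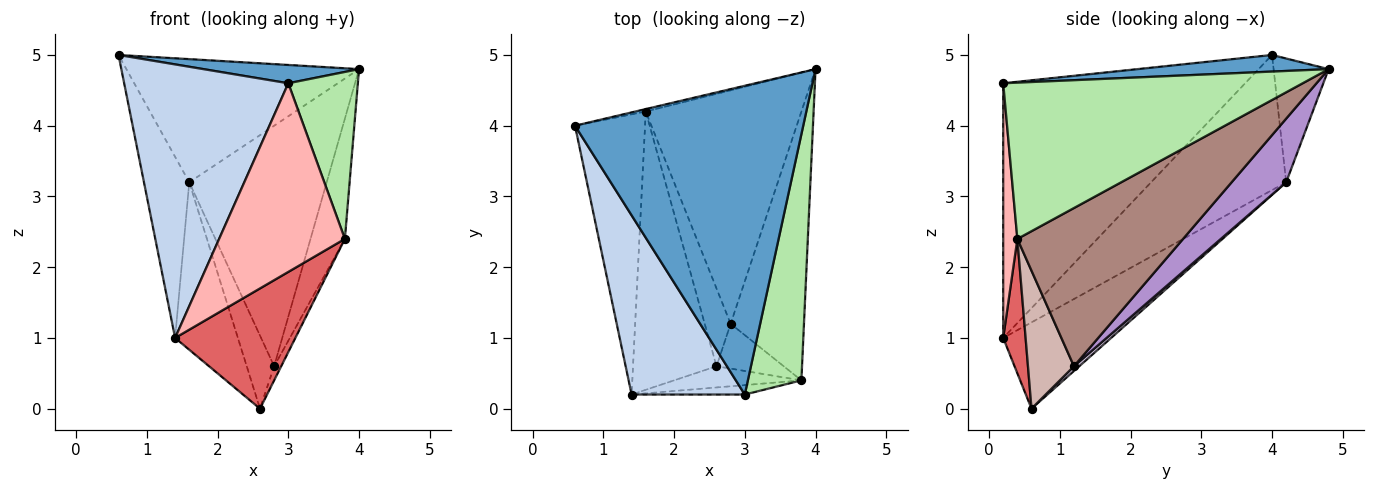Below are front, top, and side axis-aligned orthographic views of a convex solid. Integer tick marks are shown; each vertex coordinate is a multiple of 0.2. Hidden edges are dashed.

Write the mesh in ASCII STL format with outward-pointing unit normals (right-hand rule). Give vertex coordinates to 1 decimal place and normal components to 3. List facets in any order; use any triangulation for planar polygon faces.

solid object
 facet normal 0.072 -0.059 0.996
  outer loop
   vertex 3.0 0.2 4.6
   vertex 4.0 4.8 4.8
   vertex 0.6 4.0 5.0
  endloop
 endfacet
 facet normal -0.777 -0.527 0.345
  outer loop
   vertex 3.0 0.2 4.6
   vertex 0.6 4.0 5.0
   vertex 1.4 0.2 1.0
  endloop
 endfacet
 facet normal -0.230 0.973 -0.020
  outer loop
   vertex 1.6 4.2 3.2
   vertex 0.6 4.0 5.0
   vertex 4.0 4.8 4.8
  endloop
 endfacet
 facet normal -0.851 0.285 -0.441
  outer loop
   vertex 1.6 4.2 3.2
   vertex 1.4 0.2 1.0
   vertex 0.6 4.0 5.0
  endloop
 endfacet
 facet normal -0.663 0.386 -0.641
  outer loop
   vertex 1.6 4.2 3.2
   vertex 2.6 0.6 0.0
   vertex 1.4 0.2 1.0
  endloop
 endfacet
 facet normal 0.924 -0.215 0.316
  outer loop
   vertex 3.8 0.4 2.4
   vertex 4.0 4.8 4.8
   vertex 3.0 0.2 4.6
  endloop
 endfacet
 facet normal 0.180 -0.969 -0.171
  outer loop
   vertex 3.8 0.4 2.4
   vertex 1.4 0.2 1.0
   vertex 2.6 0.6 0.0
  endloop
 endfacet
 facet normal 0.112 -0.993 -0.050
  outer loop
   vertex 3.8 0.4 2.4
   vertex 3.0 0.2 4.6
   vertex 1.4 0.2 1.0
  endloop
 endfacet
 facet normal 0.274 0.690 -0.670
  outer loop
   vertex 2.8 1.2 0.6
   vertex 1.6 4.2 3.2
   vertex 4.0 4.8 4.8
  endloop
 endfacet
 facet normal 0.131 0.679 -0.723
  outer loop
   vertex 2.8 1.2 0.6
   vertex 2.6 0.6 0.0
   vertex 1.6 4.2 3.2
  endloop
 endfacet
 facet normal 0.892 0.185 -0.413
  outer loop
   vertex 2.8 1.2 0.6
   vertex 4.0 4.8 4.8
   vertex 3.8 0.4 2.4
  endloop
 endfacet
 facet normal 0.891 0.137 -0.434
  outer loop
   vertex 2.8 1.2 0.6
   vertex 3.8 0.4 2.4
   vertex 2.6 0.6 0.0
  endloop
 endfacet
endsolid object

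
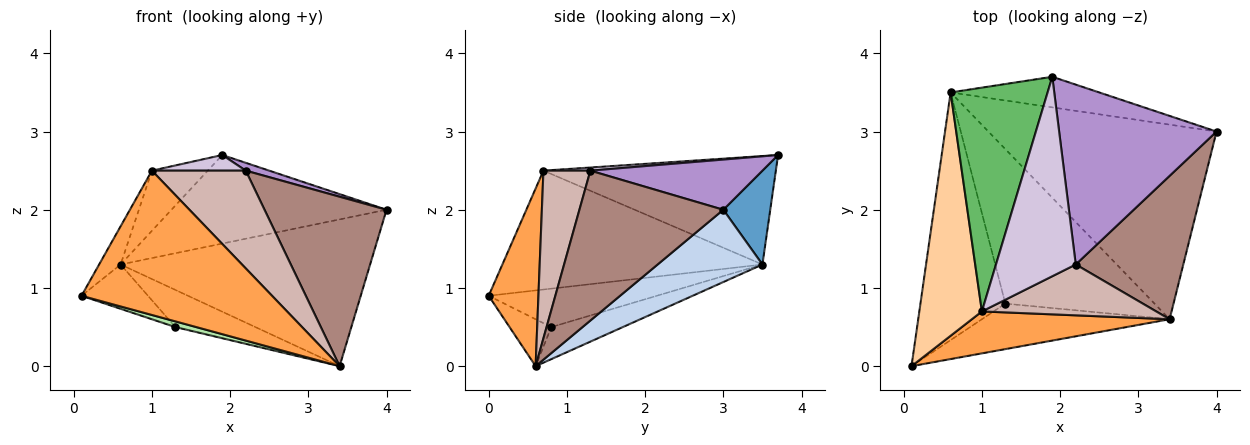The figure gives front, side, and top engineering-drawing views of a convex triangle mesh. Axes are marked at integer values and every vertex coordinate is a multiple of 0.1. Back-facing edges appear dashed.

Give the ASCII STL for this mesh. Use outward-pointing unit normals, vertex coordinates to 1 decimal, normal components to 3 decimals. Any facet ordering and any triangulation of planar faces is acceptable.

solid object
 facet normal 0.202 0.926 -0.320
  outer loop
   vertex 0.6 3.5 1.3
   vertex 1.9 3.7 2.7
   vertex 4.0 3.0 2.0
  endloop
 endfacet
 facet normal 0.245 0.584 -0.774
  outer loop
   vertex 0.6 3.5 1.3
   vertex 4.0 3.0 2.0
   vertex 3.4 0.6 0.0
  endloop
 endfacet
 facet normal 0.243 -0.931 0.271
  outer loop
   vertex 1.0 0.7 2.5
   vertex 0.1 0.0 0.9
   vertex 3.4 0.6 0.0
  endloop
 endfacet
 facet normal -0.883 0.073 0.465
  outer loop
   vertex 1.0 0.7 2.5
   vertex 0.6 3.5 1.3
   vertex 0.1 0.0 0.9
  endloop
 endfacet
 facet normal -0.734 0.176 0.656
  outer loop
   vertex 1.0 0.7 2.5
   vertex 1.9 3.7 2.7
   vertex 0.6 3.5 1.3
  endloop
 endfacet
 facet normal -0.241 -0.120 -0.963
  outer loop
   vertex 1.3 0.8 0.5
   vertex 3.4 0.6 0.0
   vertex 0.1 0.0 0.9
  endloop
 endfacet
 facet normal -0.407 0.161 -0.899
  outer loop
   vertex 1.3 0.8 0.5
   vertex 0.1 0.0 0.9
   vertex 0.6 3.5 1.3
  endloop
 endfacet
 facet normal -0.205 0.229 -0.952
  outer loop
   vertex 1.3 0.8 0.5
   vertex 0.6 3.5 1.3
   vertex 3.4 0.6 0.0
  endloop
 endfacet
 facet normal 0.304 -0.041 0.952
  outer loop
   vertex 2.2 1.3 2.5
   vertex 4.0 3.0 2.0
   vertex 1.9 3.7 2.7
  endloop
 endfacet
 facet normal 0.039 -0.078 0.996
  outer loop
   vertex 2.2 1.3 2.5
   vertex 1.9 3.7 2.7
   vertex 1.0 0.7 2.5
  endloop
 endfacet
 facet normal 0.669 -0.567 0.480
  outer loop
   vertex 2.2 1.3 2.5
   vertex 3.4 0.6 0.0
   vertex 4.0 3.0 2.0
  endloop
 endfacet
 facet normal 0.406 -0.811 0.422
  outer loop
   vertex 2.2 1.3 2.5
   vertex 1.0 0.7 2.5
   vertex 3.4 0.6 0.0
  endloop
 endfacet
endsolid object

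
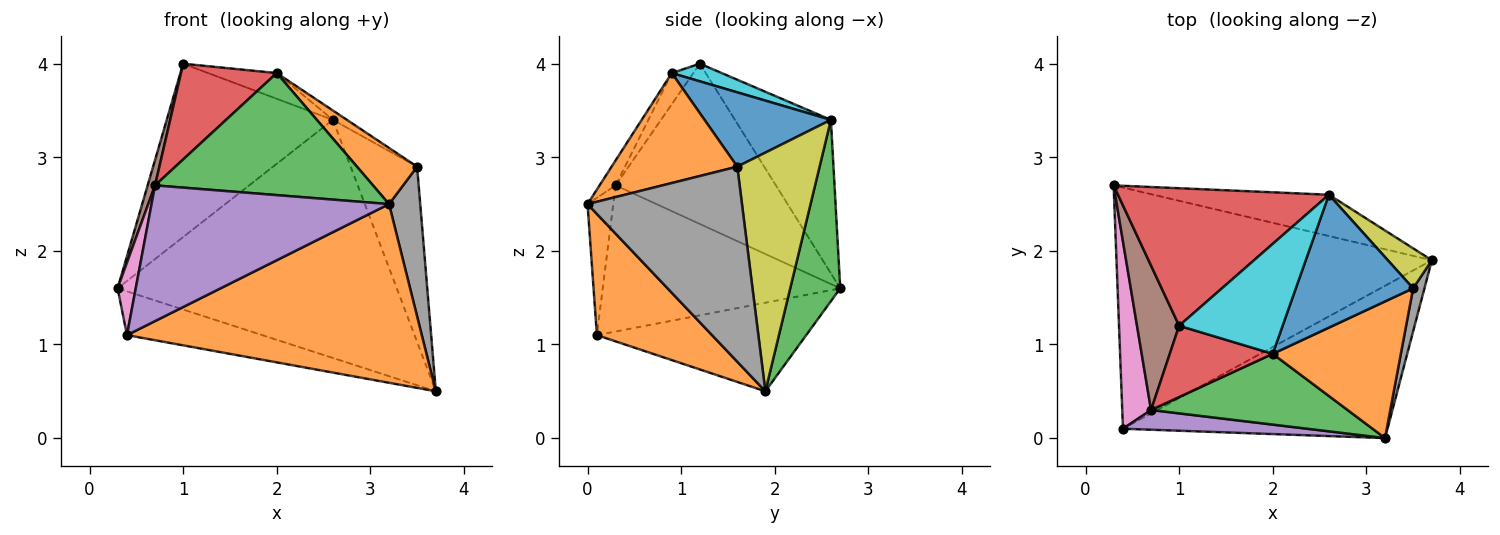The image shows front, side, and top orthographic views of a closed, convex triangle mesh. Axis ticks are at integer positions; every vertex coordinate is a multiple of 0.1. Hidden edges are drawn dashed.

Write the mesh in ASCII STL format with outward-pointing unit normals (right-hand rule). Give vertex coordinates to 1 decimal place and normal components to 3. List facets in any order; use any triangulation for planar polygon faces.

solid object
 facet normal -0.266 0.172 -0.948
  outer loop
   vertex 0.4 0.1 1.1
   vertex 0.3 2.7 1.6
   vertex 3.7 1.9 0.5
  endloop
 endfacet
 facet normal 0.285 -0.730 -0.622
  outer loop
   vertex 0.4 0.1 1.1
   vertex 3.7 1.9 0.5
   vertex 3.2 0.0 2.5
  endloop
 endfacet
 facet normal 0.174 0.970 -0.168
  outer loop
   vertex 2.6 2.6 3.4
   vertex 3.7 1.9 0.5
   vertex 0.3 2.7 1.6
  endloop
 endfacet
 facet normal -0.412 0.714 0.566
  outer loop
   vertex 2.6 2.6 3.4
   vertex 0.3 2.7 1.6
   vertex 1.0 1.2 4.0
  endloop
 endfacet
 facet normal -0.107 -0.984 0.143
  outer loop
   vertex 0.7 0.3 2.7
   vertex 0.4 0.1 1.1
   vertex 3.2 0.0 2.5
  endloop
 endfacet
 facet normal -0.966 -0.045 0.254
  outer loop
   vertex 0.7 0.3 2.7
   vertex 1.0 1.2 4.0
   vertex 0.3 2.7 1.6
  endloop
 endfacet
 facet normal -0.978 -0.075 0.193
  outer loop
   vertex 0.7 0.3 2.7
   vertex 0.3 2.7 1.6
   vertex 0.4 0.1 1.1
  endloop
 endfacet
 facet normal 0.979 -0.198 0.057
  outer loop
   vertex 3.5 1.6 2.9
   vertex 3.2 0.0 2.5
   vertex 3.7 1.9 0.5
  endloop
 endfacet
 facet normal 0.770 0.622 0.142
  outer loop
   vertex 3.5 1.6 2.9
   vertex 3.7 1.9 0.5
   vertex 2.6 2.6 3.4
  endloop
 endfacet
 facet normal 0.164 0.225 0.961
  outer loop
   vertex 2.0 0.9 3.9
   vertex 2.6 2.6 3.4
   vertex 1.0 1.2 4.0
  endloop
 endfacet
 facet normal 0.534 0.059 0.843
  outer loop
   vertex 2.0 0.9 3.9
   vertex 3.5 1.6 2.9
   vertex 2.6 2.6 3.4
  endloop
 endfacet
 facet normal 0.622 -0.298 0.724
  outer loop
   vertex 2.0 0.9 3.9
   vertex 3.2 0.0 2.5
   vertex 3.5 1.6 2.9
  endloop
 endfacet
 facet normal -0.064 -0.863 0.501
  outer loop
   vertex 2.0 0.9 3.9
   vertex 0.7 0.3 2.7
   vertex 3.2 0.0 2.5
  endloop
 endfacet
 facet normal -0.178 -0.789 0.588
  outer loop
   vertex 2.0 0.9 3.9
   vertex 1.0 1.2 4.0
   vertex 0.7 0.3 2.7
  endloop
 endfacet
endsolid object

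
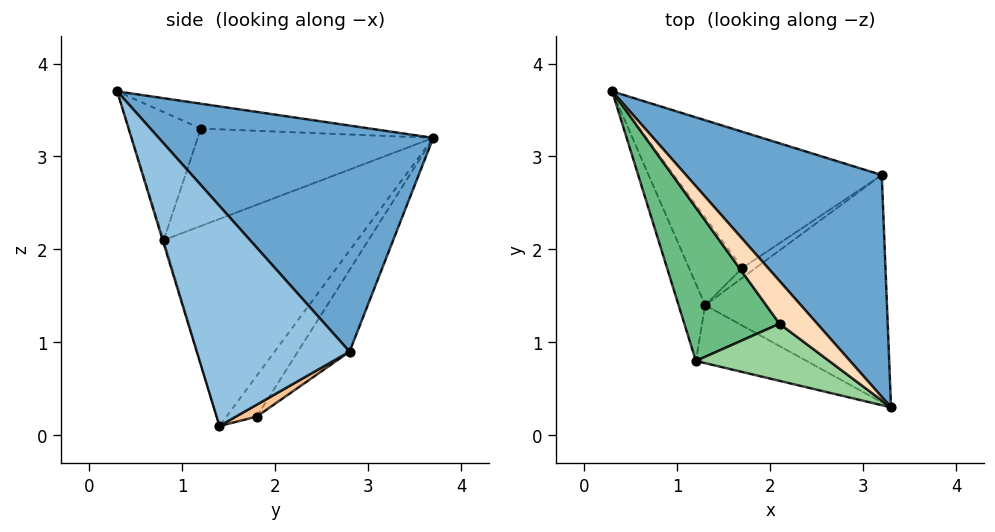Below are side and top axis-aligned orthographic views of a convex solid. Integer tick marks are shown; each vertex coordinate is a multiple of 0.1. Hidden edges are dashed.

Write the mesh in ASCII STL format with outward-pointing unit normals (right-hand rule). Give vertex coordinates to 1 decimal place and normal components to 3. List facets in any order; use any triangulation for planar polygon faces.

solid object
 facet normal 0.601 0.607 0.520
  outer loop
   vertex 3.2 2.8 0.9
   vertex 0.3 3.7 3.2
   vertex 3.3 0.3 3.7
  endloop
 endfacet
 facet normal 0.637 -0.564 -0.526
  outer loop
   vertex 3.2 2.8 0.9
   vertex 3.3 0.3 3.7
   vertex 1.3 1.4 0.1
  endloop
 endfacet
 facet normal -0.960 -0.251 -0.123
  outer loop
   vertex 1.2 0.8 2.1
   vertex 0.3 3.7 3.2
   vertex 1.3 1.4 0.1
  endloop
 endfacet
 facet normal -0.009 -0.958 -0.288
  outer loop
   vertex 1.2 0.8 2.1
   vertex 1.3 1.4 0.1
   vertex 3.3 0.3 3.7
  endloop
 endfacet
 facet normal -0.473 0.628 -0.618
  outer loop
   vertex 1.7 1.8 0.2
   vertex 1.3 1.4 0.1
   vertex 0.3 3.7 3.2
  endloop
 endfacet
 facet normal -0.234 0.768 -0.596
  outer loop
   vertex 1.7 1.8 0.2
   vertex 0.3 3.7 3.2
   vertex 3.2 2.8 0.9
  endloop
 endfacet
 facet normal 0.602 -0.435 -0.669
  outer loop
   vertex 1.7 1.8 0.2
   vertex 3.2 2.8 0.9
   vertex 1.3 1.4 0.1
  endloop
 endfacet
 facet normal -0.517 -0.341 0.785
  outer loop
   vertex 2.1 1.2 3.3
   vertex 3.3 0.3 3.7
   vertex 0.3 3.7 3.2
  endloop
 endfacet
 facet normal -0.643 -0.438 0.628
  outer loop
   vertex 2.1 1.2 3.3
   vertex 0.3 3.7 3.2
   vertex 1.2 0.8 2.1
  endloop
 endfacet
 facet normal -0.593 -0.517 0.617
  outer loop
   vertex 2.1 1.2 3.3
   vertex 1.2 0.8 2.1
   vertex 3.3 0.3 3.7
  endloop
 endfacet
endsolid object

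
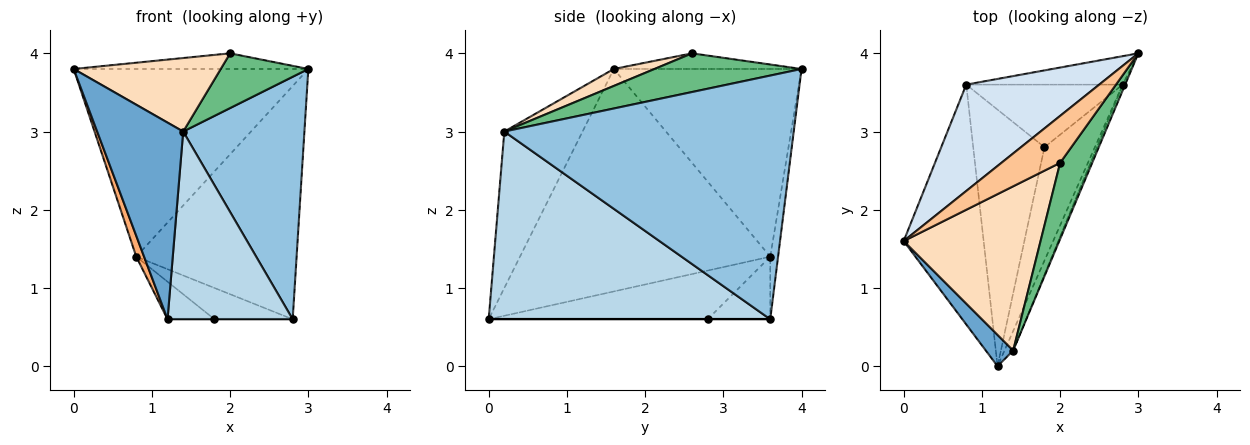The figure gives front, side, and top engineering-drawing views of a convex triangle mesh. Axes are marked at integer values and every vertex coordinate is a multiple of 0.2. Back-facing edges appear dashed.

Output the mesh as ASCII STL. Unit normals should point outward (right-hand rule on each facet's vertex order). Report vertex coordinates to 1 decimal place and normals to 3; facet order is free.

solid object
 facet normal -0.668 -0.735 0.117
  outer loop
   vertex 1.4 0.2 3.0
   vertex 0.0 1.6 3.8
   vertex 1.2 0.0 0.6
  endloop
 endfacet
 facet normal 0.922 -0.386 -0.009
  outer loop
   vertex 1.4 0.2 3.0
   vertex 2.8 3.6 0.6
   vertex 3.0 4.0 3.8
  endloop
 endfacet
 facet normal 0.913 -0.406 -0.042
  outer loop
   vertex 1.4 0.2 3.0
   vertex 1.2 0.0 0.6
   vertex 2.8 3.6 0.6
  endloop
 endfacet
 facet normal -0.571 0.714 0.405
  outer loop
   vertex 0.8 3.6 1.4
   vertex 0.0 1.6 3.8
   vertex 3.0 4.0 3.8
  endloop
 endfacet
 facet normal -0.048 0.991 -0.121
  outer loop
   vertex 0.8 3.6 1.4
   vertex 3.0 4.0 3.8
   vertex 2.8 3.6 0.6
  endloop
 endfacet
 facet normal -0.941 -0.029 -0.338
  outer loop
   vertex 0.8 3.6 1.4
   vertex 1.2 0.0 0.6
   vertex 0.0 1.6 3.8
  endloop
 endfacet
 facet normal -0.245 0.307 0.920
  outer loop
   vertex 2.0 2.6 4.0
   vertex 3.0 4.0 3.8
   vertex 0.0 1.6 3.8
  endloop
 endfacet
 facet normal 0.112 -0.406 0.907
  outer loop
   vertex 2.0 2.6 4.0
   vertex 0.0 1.6 3.8
   vertex 1.4 0.2 3.0
  endloop
 endfacet
 facet normal 0.700 -0.417 0.580
  outer loop
   vertex 2.0 2.6 4.0
   vertex 1.4 0.2 3.0
   vertex 3.0 4.0 3.8
  endloop
 endfacet
 facet normal 0.000 0.000 -1.000
  outer loop
   vertex 1.8 2.8 0.6
   vertex 2.8 3.6 0.6
   vertex 1.2 0.0 0.6
  endloop
 endfacet
 facet normal -0.560 0.120 -0.820
  outer loop
   vertex 1.8 2.8 0.6
   vertex 1.2 0.0 0.6
   vertex 0.8 3.6 1.4
  endloop
 endfacet
 facet normal -0.337 0.421 -0.842
  outer loop
   vertex 1.8 2.8 0.6
   vertex 0.8 3.6 1.4
   vertex 2.8 3.6 0.6
  endloop
 endfacet
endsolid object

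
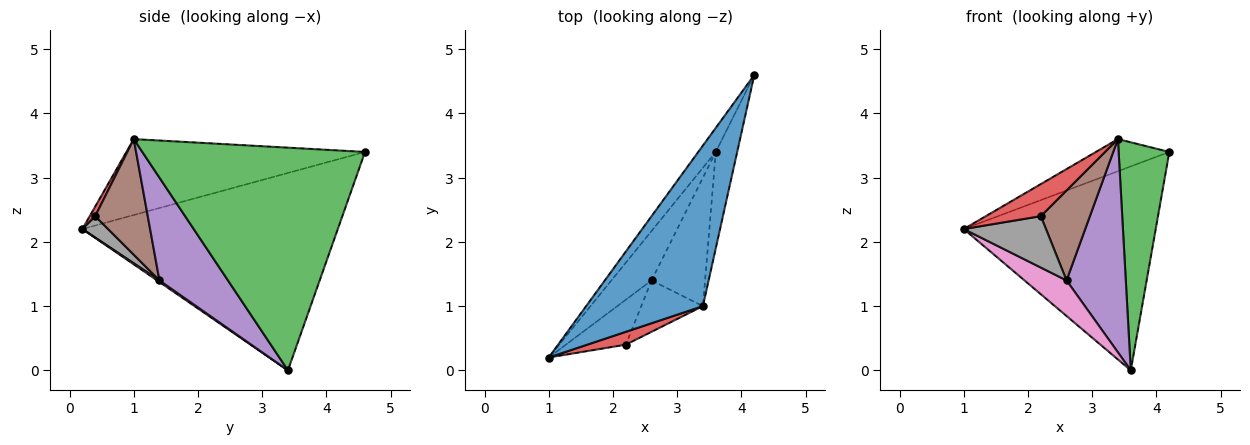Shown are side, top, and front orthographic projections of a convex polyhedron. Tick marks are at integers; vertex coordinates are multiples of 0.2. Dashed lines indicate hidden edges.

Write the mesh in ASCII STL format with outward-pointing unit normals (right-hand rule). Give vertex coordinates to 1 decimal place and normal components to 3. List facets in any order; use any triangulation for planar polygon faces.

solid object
 facet normal -0.537 0.165 0.827
  outer loop
   vertex 3.4 1.0 3.6
   vertex 4.2 4.6 3.4
   vertex 1.0 0.2 2.2
  endloop
 endfacet
 facet normal -0.797 0.599 -0.071
  outer loop
   vertex 3.6 3.4 0.0
   vertex 1.0 0.2 2.2
   vertex 4.2 4.6 3.4
  endloop
 endfacet
 facet normal 0.971 -0.221 -0.093
  outer loop
   vertex 3.6 3.4 0.0
   vertex 4.2 4.6 3.4
   vertex 3.4 1.0 3.6
  endloop
 endfacet
 facet normal 0.092 -0.925 0.370
  outer loop
   vertex 2.2 0.4 2.4
   vertex 3.4 1.0 3.6
   vertex 1.0 0.2 2.2
  endloop
 endfacet
 facet normal 0.704 -0.609 -0.367
  outer loop
   vertex 2.6 1.4 1.4
   vertex 3.6 3.4 0.0
   vertex 3.4 1.0 3.6
  endloop
 endfacet
 facet normal 0.681 -0.636 -0.363
  outer loop
   vertex 2.6 1.4 1.4
   vertex 3.4 1.0 3.6
   vertex 2.2 0.4 2.4
  endloop
 endfacet
 facet normal 0.032 -0.584 -0.811
  outer loop
   vertex 2.6 1.4 1.4
   vertex 1.0 0.2 2.2
   vertex 3.6 3.4 0.0
  endloop
 endfacet
 facet normal 0.229 -0.733 -0.641
  outer loop
   vertex 2.6 1.4 1.4
   vertex 2.2 0.4 2.4
   vertex 1.0 0.2 2.2
  endloop
 endfacet
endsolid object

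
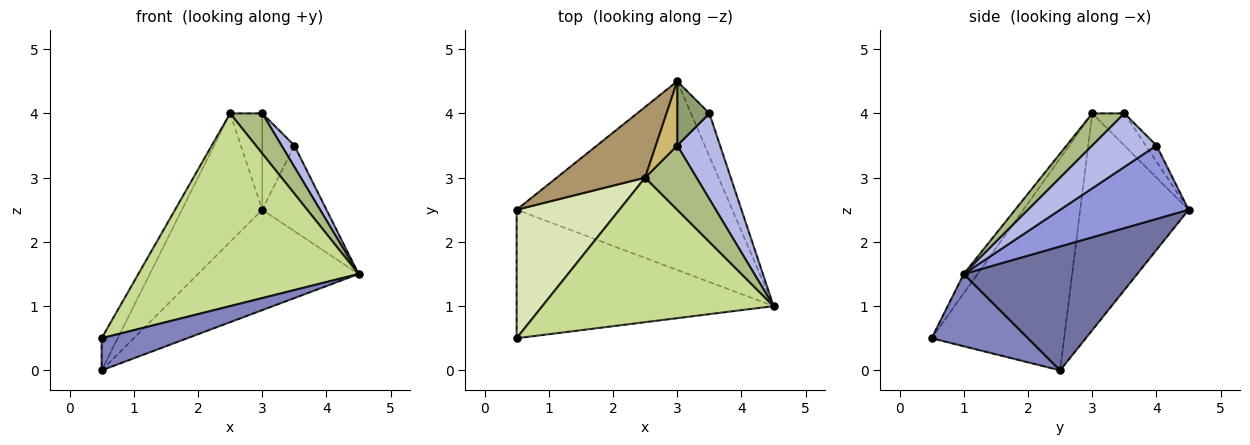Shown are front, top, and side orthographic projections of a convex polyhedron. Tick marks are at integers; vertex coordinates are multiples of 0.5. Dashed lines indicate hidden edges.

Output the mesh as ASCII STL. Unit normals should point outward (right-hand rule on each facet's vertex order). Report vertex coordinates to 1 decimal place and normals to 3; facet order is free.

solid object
 facet normal 0.452 0.419 -0.787
  outer loop
   vertex 3.0 4.5 2.5
   vertex 4.5 1.0 1.5
   vertex 0.5 2.5 0.0
  endloop
 endfacet
 facet normal 0.263 -0.234 -0.936
  outer loop
   vertex 0.5 0.5 0.5
   vertex 0.5 2.5 0.0
   vertex 4.5 1.0 1.5
  endloop
 endfacet
 facet normal 0.873 0.436 -0.218
  outer loop
   vertex 3.5 4.0 3.5
   vertex 4.5 1.0 1.5
   vertex 3.0 4.5 2.5
  endloop
 endfacet
 facet normal 0.772 -0.154 0.617
  outer loop
   vertex 3.5 4.0 3.5
   vertex 3.0 3.5 4.0
   vertex 4.5 1.0 1.5
  endloop
 endfacet
 facet normal -0.267 0.802 0.535
  outer loop
   vertex 3.5 4.0 3.5
   vertex 3.0 4.5 2.5
   vertex 3.0 3.5 4.0
  endloop
 endfacet
 facet normal 0.468 -0.468 0.749
  outer loop
   vertex 2.5 3.0 4.0
   vertex 4.5 1.0 1.5
   vertex 3.0 3.5 4.0
  endloop
 endfacet
 facet normal -0.050 -0.799 0.599
  outer loop
   vertex 2.5 3.0 4.0
   vertex 0.5 0.5 0.5
   vertex 4.5 1.0 1.5
  endloop
 endfacet
 facet normal -0.895 0.108 0.434
  outer loop
   vertex 2.5 3.0 4.0
   vertex 0.5 2.5 0.0
   vertex 0.5 0.5 0.5
  endloop
 endfacet
 facet normal -0.764 0.566 0.311
  outer loop
   vertex 2.5 3.0 4.0
   vertex 3.0 4.5 2.5
   vertex 0.5 2.5 0.0
  endloop
 endfacet
 facet normal -0.640 0.640 0.426
  outer loop
   vertex 2.5 3.0 4.0
   vertex 3.0 3.5 4.0
   vertex 3.0 4.5 2.5
  endloop
 endfacet
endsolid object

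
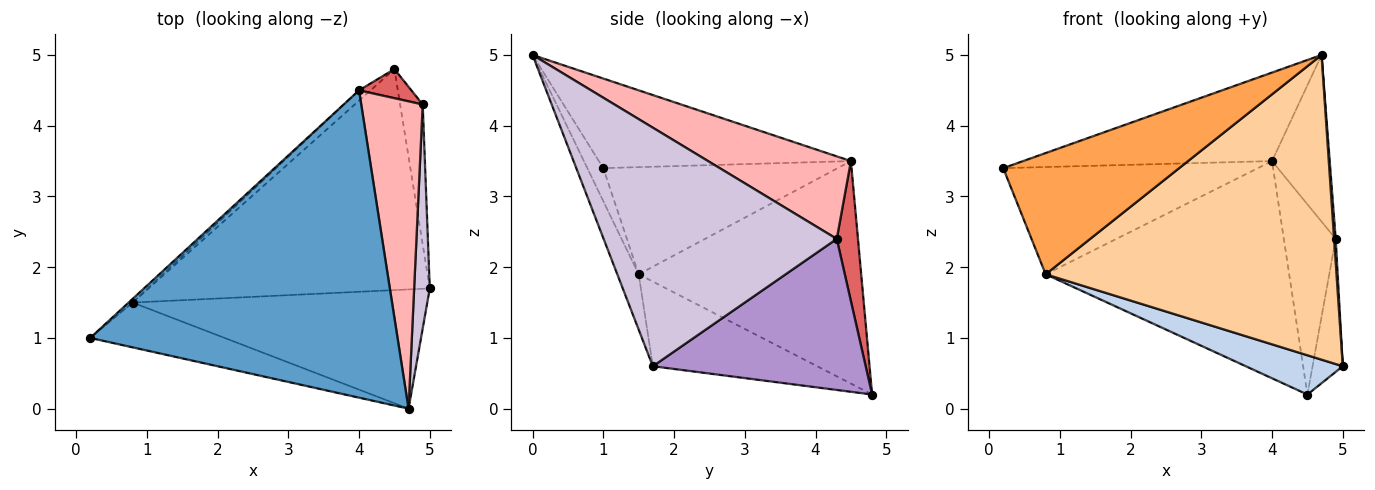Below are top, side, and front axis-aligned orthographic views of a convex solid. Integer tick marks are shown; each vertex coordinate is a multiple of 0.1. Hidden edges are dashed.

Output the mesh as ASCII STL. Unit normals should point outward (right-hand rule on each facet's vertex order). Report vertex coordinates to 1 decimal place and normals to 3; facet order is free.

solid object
 facet normal -0.270 0.266 0.925
  outer loop
   vertex 4.0 4.5 3.5
   vertex 0.2 1.0 3.4
   vertex 4.7 0.0 5.0
  endloop
 endfacet
 facet normal -0.284 -0.168 -0.944
  outer loop
   vertex 0.8 1.5 1.9
   vertex 4.5 4.8 0.2
   vertex 5.0 1.7 0.6
  endloop
 endfacet
 facet normal -0.085 -0.935 -0.345
  outer loop
   vertex 0.8 1.5 1.9
   vertex 4.7 0.0 5.0
   vertex 0.2 1.0 3.4
  endloop
 endfacet
 facet normal -0.068 -0.929 -0.364
  outer loop
   vertex 0.8 1.5 1.9
   vertex 5.0 1.7 0.6
   vertex 4.7 0.0 5.0
  endloop
 endfacet
 facet normal -0.677 0.736 -0.026
  outer loop
   vertex 0.8 1.5 1.9
   vertex 0.2 1.0 3.4
   vertex 4.0 4.5 3.5
  endloop
 endfacet
 facet normal -0.674 0.738 -0.035
  outer loop
   vertex 0.8 1.5 1.9
   vertex 4.0 4.5 3.5
   vertex 4.5 4.8 0.2
  endloop
 endfacet
 facet normal 0.375 0.916 0.140
  outer loop
   vertex 4.9 4.3 2.4
   vertex 4.5 4.8 0.2
   vertex 4.0 4.5 3.5
  endloop
 endfacet
 facet normal 0.763 0.308 0.568
  outer loop
   vertex 4.9 4.3 2.4
   vertex 4.0 4.5 3.5
   vertex 4.7 0.0 5.0
  endloop
 endfacet
 facet normal 0.979 0.139 -0.146
  outer loop
   vertex 4.9 4.3 2.4
   vertex 5.0 1.7 0.6
   vertex 4.5 4.8 0.2
  endloop
 endfacet
 facet normal 0.998 -0.007 0.065
  outer loop
   vertex 4.9 4.3 2.4
   vertex 4.7 0.0 5.0
   vertex 5.0 1.7 0.6
  endloop
 endfacet
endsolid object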